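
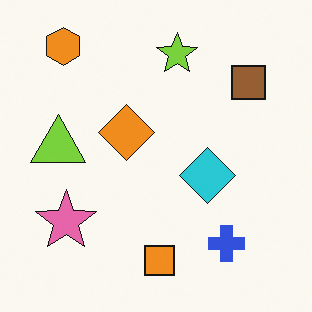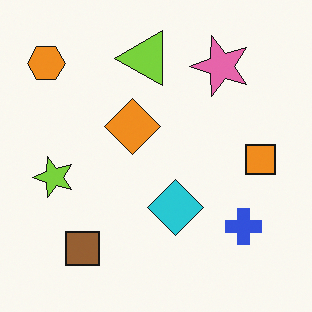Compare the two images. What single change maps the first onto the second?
The second image is the first transposed (reflected across the top-left ↔ bottom-right diagonal).

Shapes have swapped their row and column positions — what was in the top-right is now in the bottom-left — a diagonal reflection.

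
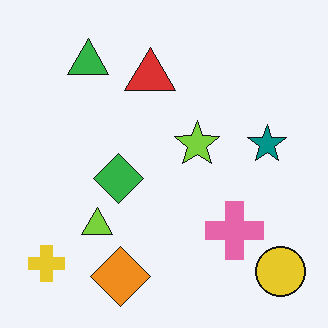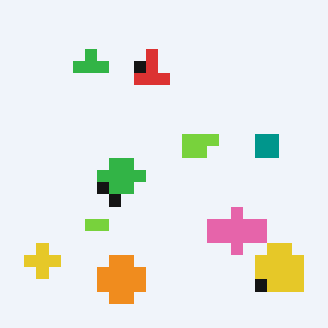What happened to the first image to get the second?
It was coarsely pixelated.

Shapes are reduced to large square blocks; fine edges and outlines are lost — a downscale-then-upscale (mosaic) effect.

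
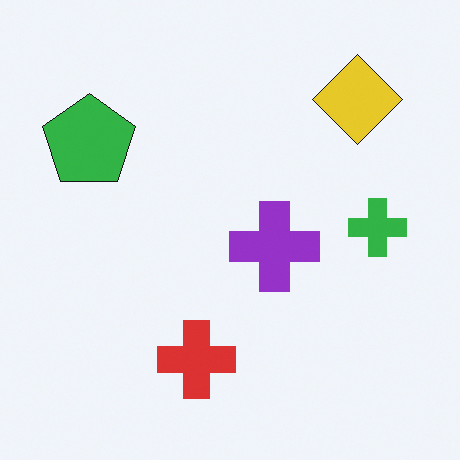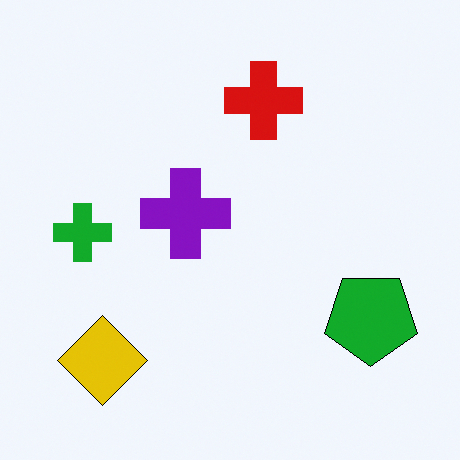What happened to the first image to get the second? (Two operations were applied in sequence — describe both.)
The second image is the first rotated 180°, then given slightly increased contrast.

The yellow diamond sits in the top-right of the first image and the bottom-left of the second — consistent with a whole-image 180° rotation. Tones are pushed away from mid-grey across the whole image — a global contrast change.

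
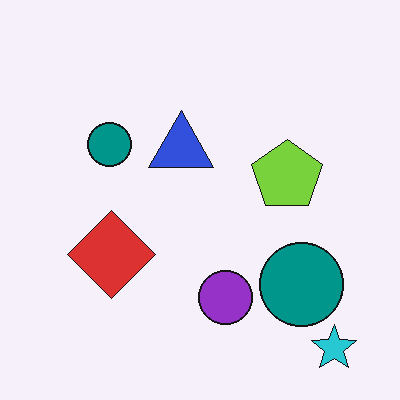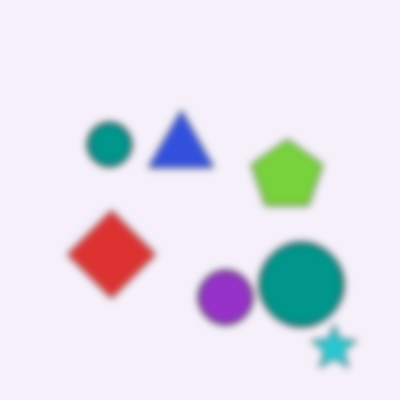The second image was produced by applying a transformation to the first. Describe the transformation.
The image was noticeably gaussian-blurred.

Shape edges and outlines are uniformly softened across the whole image.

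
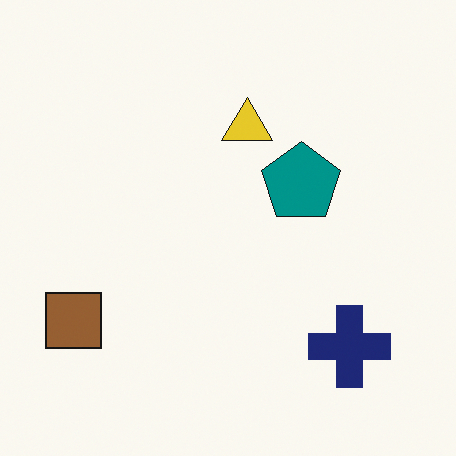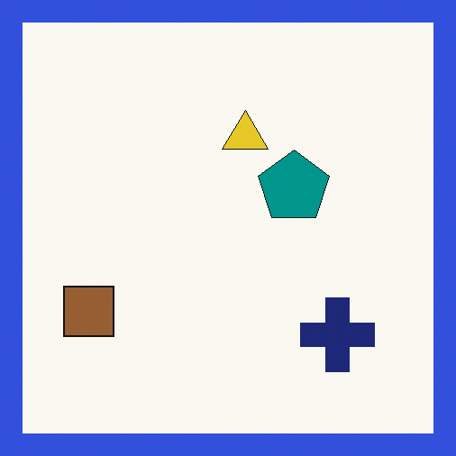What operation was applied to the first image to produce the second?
It was framed with a blue border.

A solid blue frame runs around the edge of the second image, with the content slightly shrunk inside it.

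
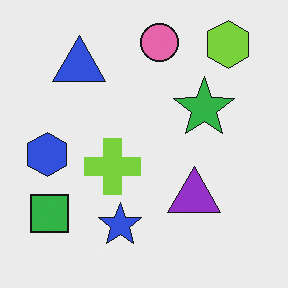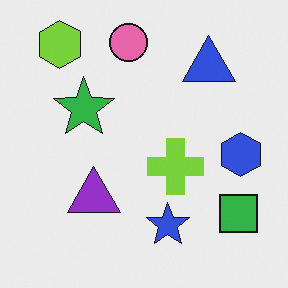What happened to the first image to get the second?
The second image is the first flipped horizontally (left ↔ right).

The blue hexagon is in the left of the first image and the right of the second — shapes on opposite sides of the vertical midline have swapped in a mirror flip.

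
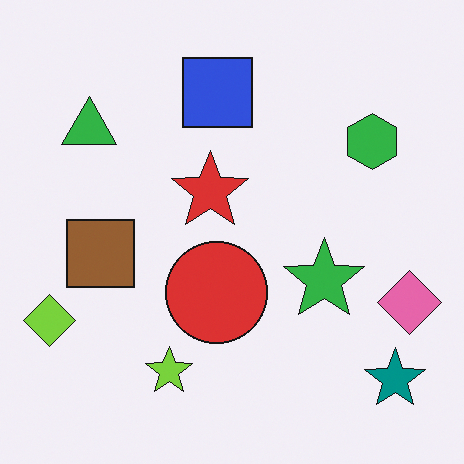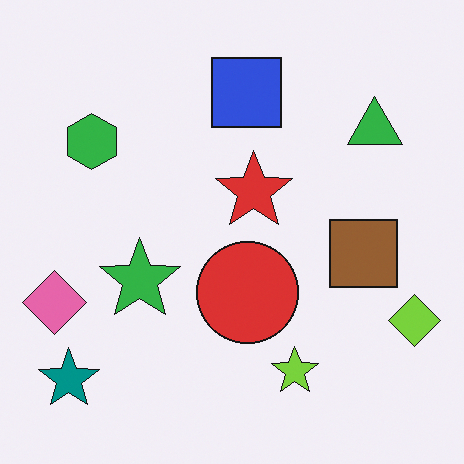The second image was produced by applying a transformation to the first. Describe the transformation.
The second image is the first flipped horizontally (left ↔ right).

The lime diamond is in the bottom-left of the first image and the bottom-right of the second — shapes on opposite sides of the vertical midline have swapped in a mirror flip.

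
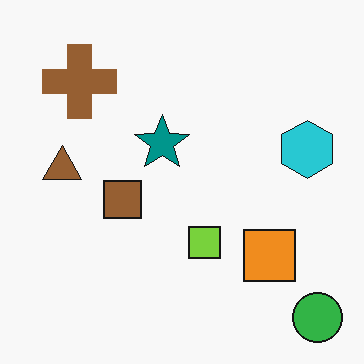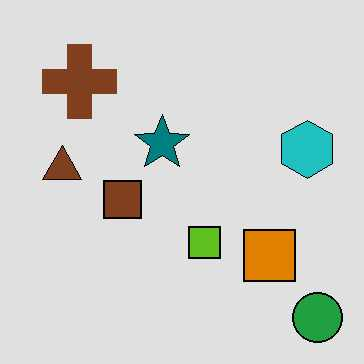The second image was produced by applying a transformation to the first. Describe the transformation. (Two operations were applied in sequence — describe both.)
Posterized to a reduced palette, then JPEG-compressed with visible artifacts.

Each flat color has snapped to a coarser quantized level — most visibly, the near-white background has dropped to a flat grey. Blocky 8×8 compression artifacts appear around shape edges and the flat background shows ringing — characteristic JPEG degradation.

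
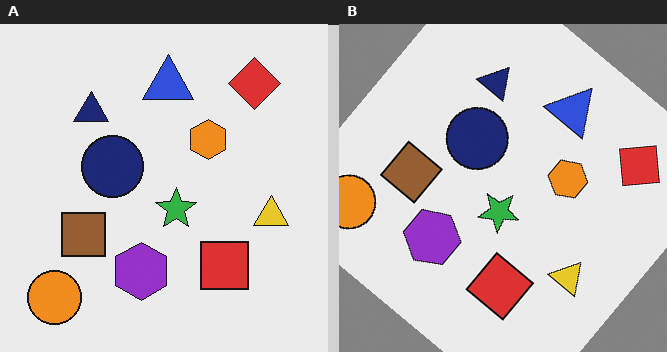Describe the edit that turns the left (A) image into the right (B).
The transformation is: rotated clockwise by a large amount — several tens of degrees.

Every shape is tilted by the same angle and the image corners show triangular fill wedges — a whole-image rotation by a non-right angle.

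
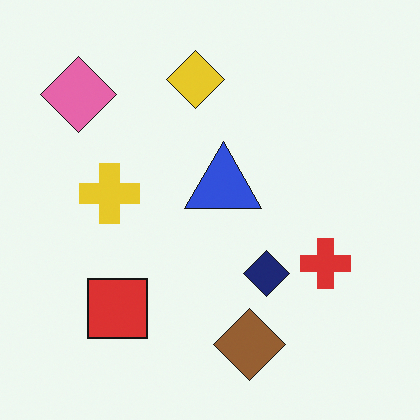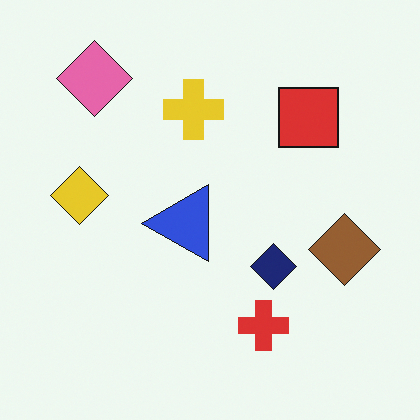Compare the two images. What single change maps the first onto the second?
The transformation is: transposed (reflected across the top-left ↔ bottom-right diagonal).

Shapes have swapped their row and column positions — what was in the top-right is now in the bottom-left — a diagonal reflection.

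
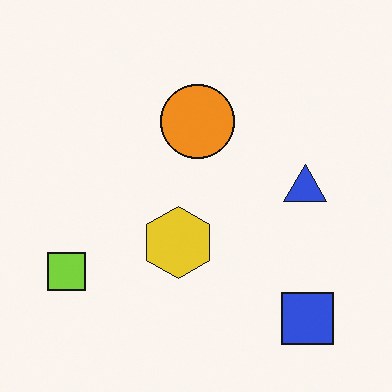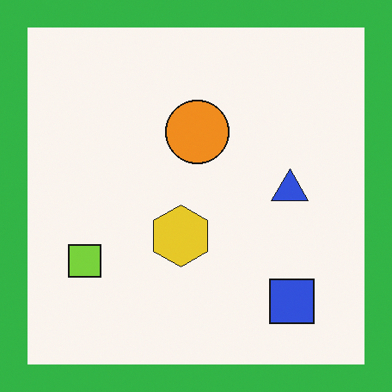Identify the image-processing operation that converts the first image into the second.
The image was framed with a green border.

A solid green frame runs around the edge of the second image, with the content slightly shrunk inside it.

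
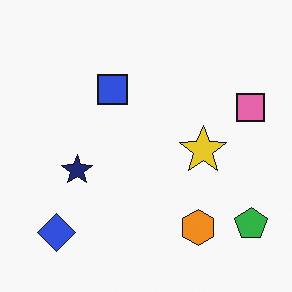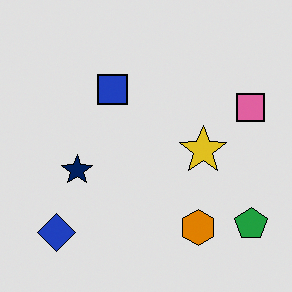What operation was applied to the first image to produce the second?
Moderately posterized.

Each flat color has snapped to a coarser quantized level — most visibly, the near-white background has dropped to a flat grey.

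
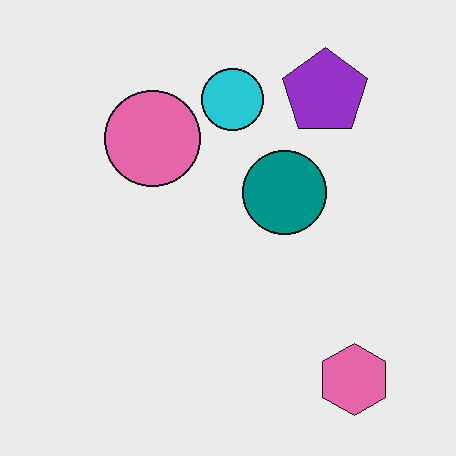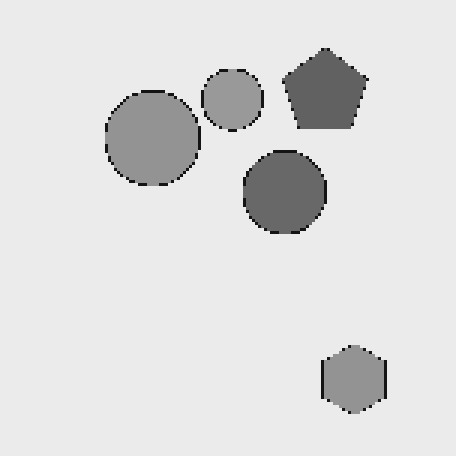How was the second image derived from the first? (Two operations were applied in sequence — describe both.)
Lightly pixelated (a mild mosaic effect), then converted to grayscale.

Shapes are reduced to large square blocks; fine edges and outlines are lost — a downscale-then-upscale (mosaic) effect. All color is removed — every shape is now a shade of grey.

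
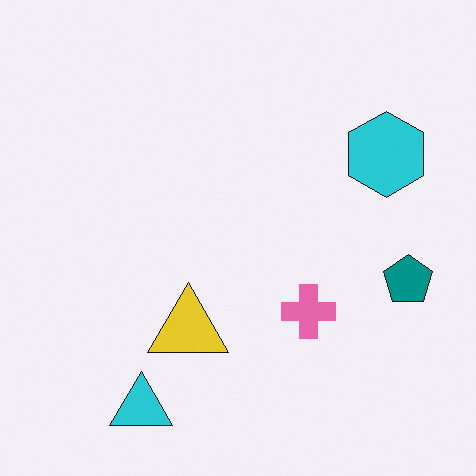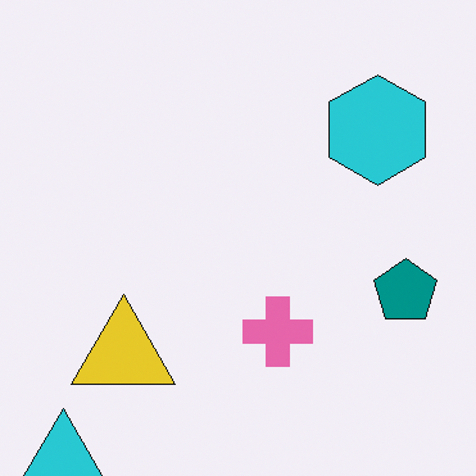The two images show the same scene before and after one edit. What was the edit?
This is the original image cropped slightly and scaled back up.

The visible shapes are larger and the field of view is narrower; shapes near the original edges may be partly or wholly outside the frame — a crop-and-rescale.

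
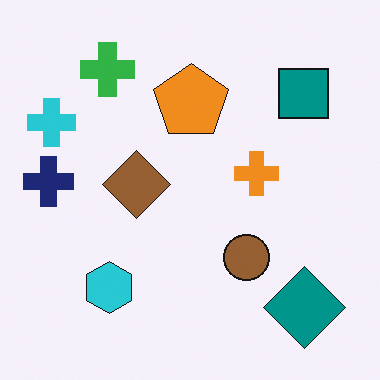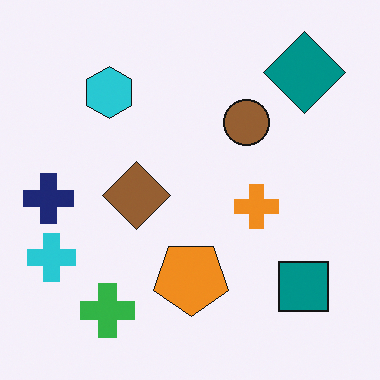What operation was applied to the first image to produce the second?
The transformation is: flipped vertically (top ↔ bottom).

The green cross is in the top-left of the first image and the bottom-left of the second — shapes on opposite sides of the horizontal midline have swapped in a mirror flip.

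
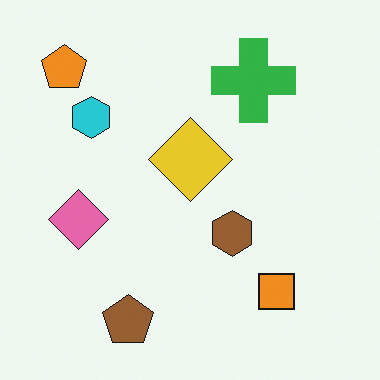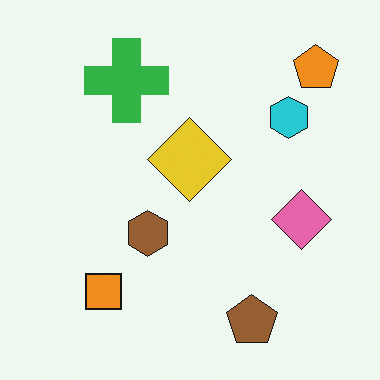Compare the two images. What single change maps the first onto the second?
This is the original image flipped horizontally (left ↔ right).

The orange pentagon is in the top-left of the first image and the top-right of the second — shapes on opposite sides of the vertical midline have swapped in a mirror flip.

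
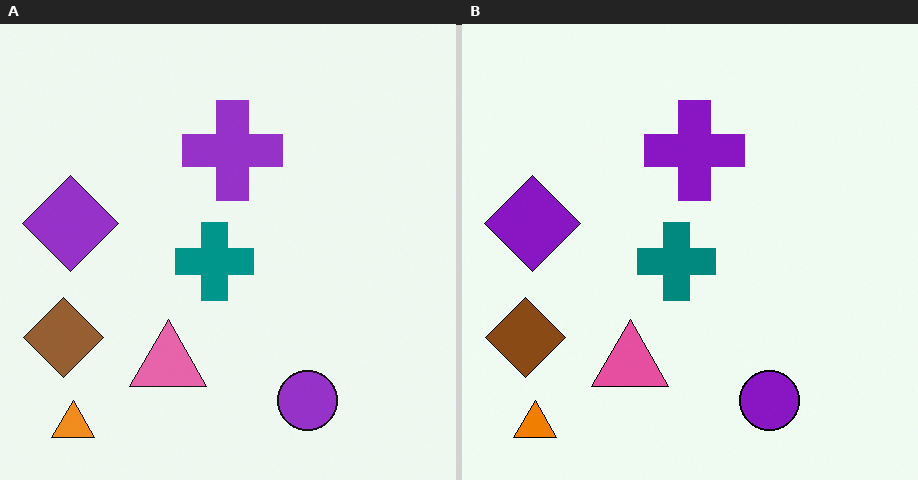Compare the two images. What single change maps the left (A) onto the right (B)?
The transformation is: given slightly increased contrast.

Tones are pushed away from mid-grey across the whole image — a global contrast change.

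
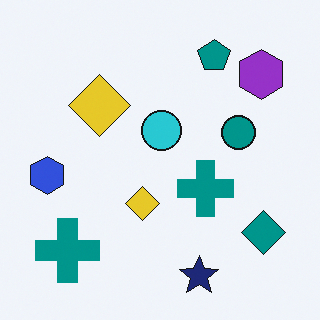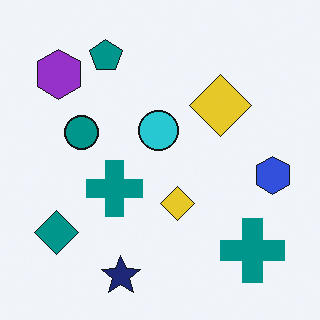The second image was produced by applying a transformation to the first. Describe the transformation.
It was flipped horizontally (left ↔ right).

The blue hexagon is in the left of the first image and the right of the second — shapes on opposite sides of the vertical midline have swapped in a mirror flip.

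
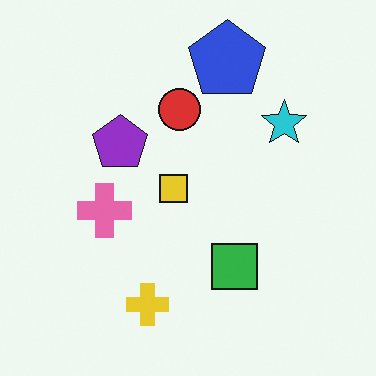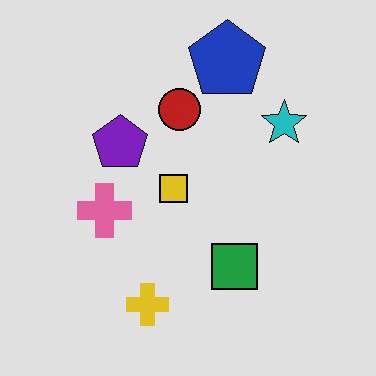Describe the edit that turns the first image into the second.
The second image is the first moderately posterized.

Each flat color has snapped to a coarser quantized level — most visibly, the near-white background has dropped to a flat grey.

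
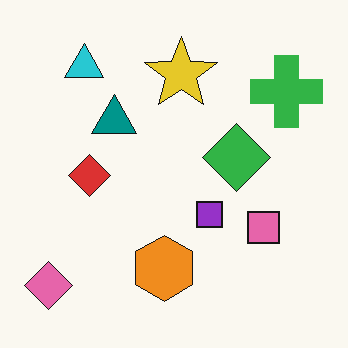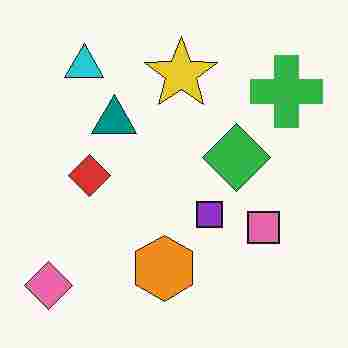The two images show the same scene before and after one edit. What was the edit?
The transformation is: degraded with heavy JPEG compression.

Blocky 8×8 compression artifacts appear around shape edges and the flat background shows ringing — characteristic JPEG degradation.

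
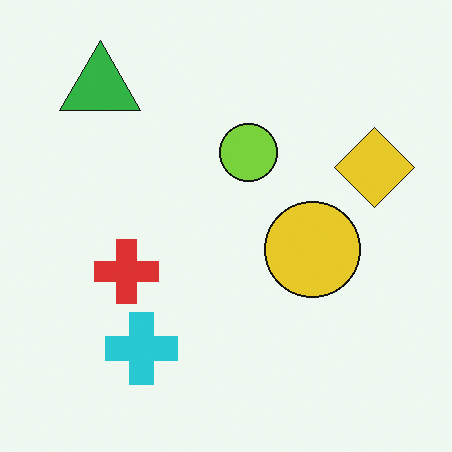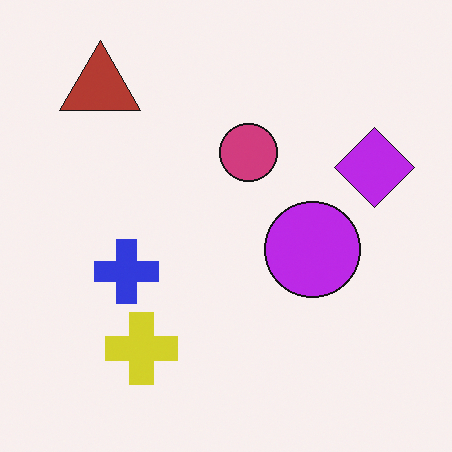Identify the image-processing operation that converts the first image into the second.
It was hue-shifted through roughly half the color wheel.

Every shape's color has rotated by the same amount around the hue wheel — a uniform hue shift.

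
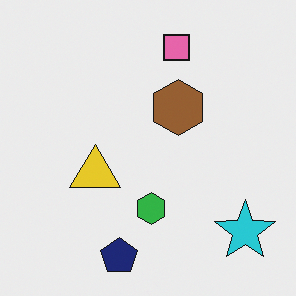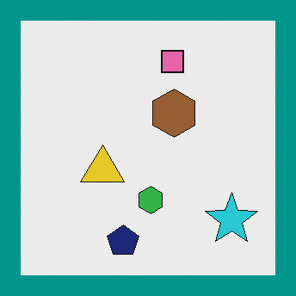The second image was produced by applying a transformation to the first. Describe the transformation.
The second image is the first framed with a teal border.

A solid teal frame runs around the edge of the second image, with the content slightly shrunk inside it.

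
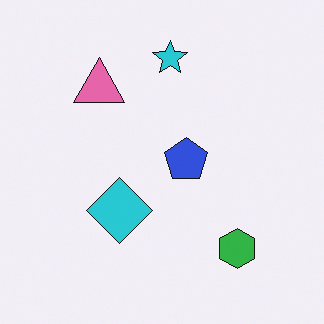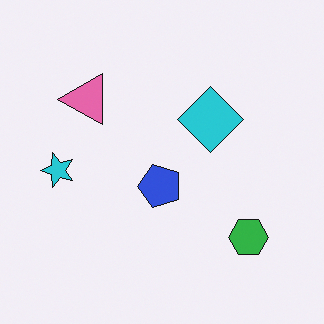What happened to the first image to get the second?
The second image is the first transposed (reflected across the top-left ↔ bottom-right diagonal).

Shapes have swapped their row and column positions — what was in the top-right is now in the bottom-left — a diagonal reflection.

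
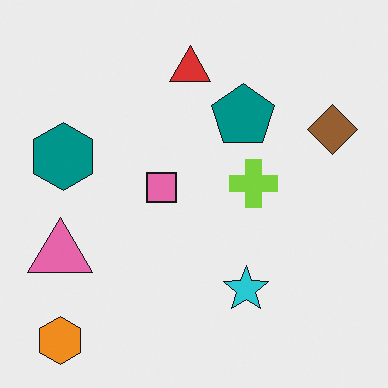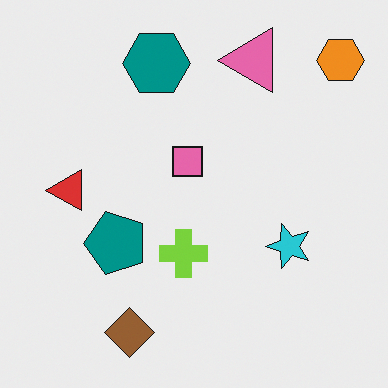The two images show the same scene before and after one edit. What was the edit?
The second image is the first transposed (reflected across the top-left ↔ bottom-right diagonal).

Shapes have swapped their row and column positions — what was in the top-right is now in the bottom-left — a diagonal reflection.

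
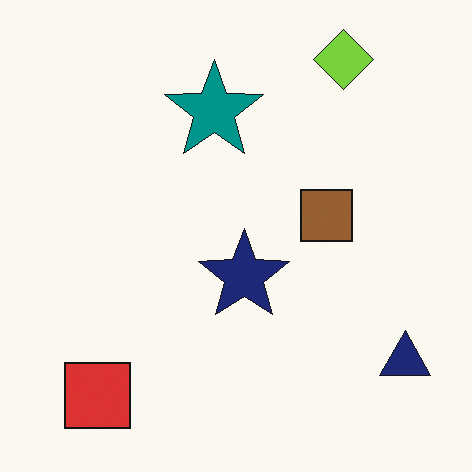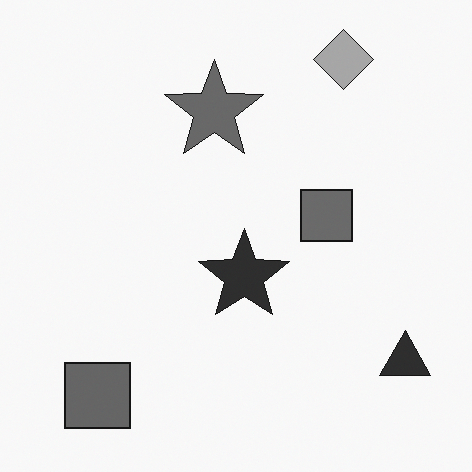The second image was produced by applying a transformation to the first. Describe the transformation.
The image was converted to grayscale.

All color is removed — every shape is now a shade of grey.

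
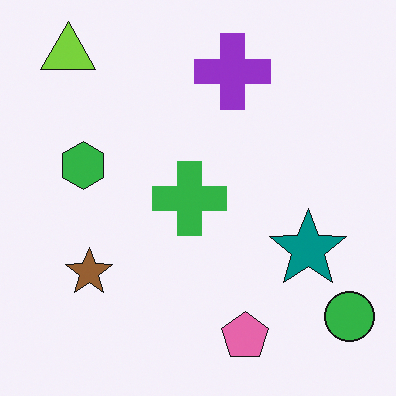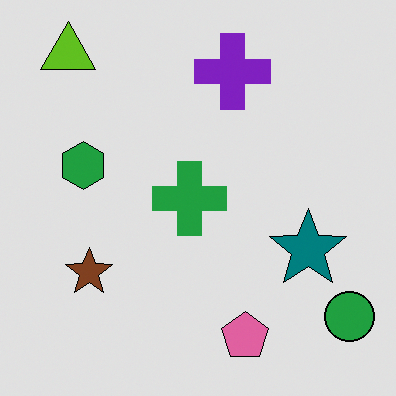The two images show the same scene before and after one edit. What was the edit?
The second image is the first moderately posterized.

Each flat color has snapped to a coarser quantized level — most visibly, the near-white background has dropped to a flat grey.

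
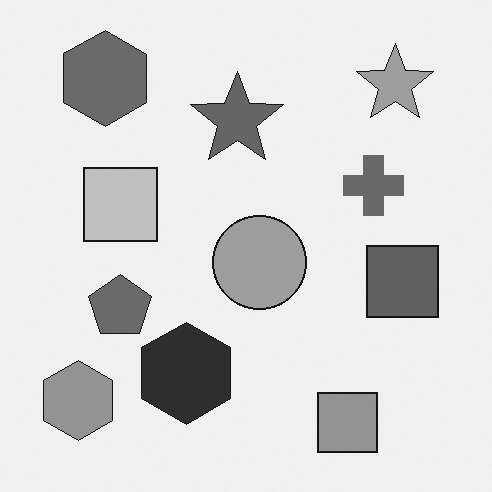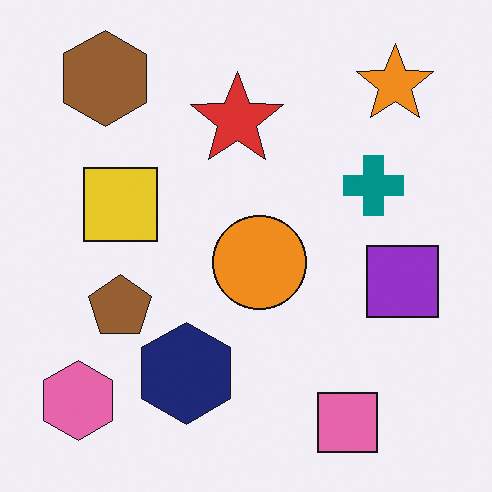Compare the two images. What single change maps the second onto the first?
This is the original image converted to grayscale.

All color is removed — every shape is now a shade of grey.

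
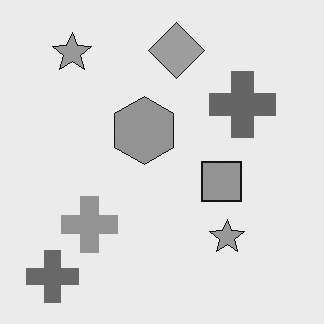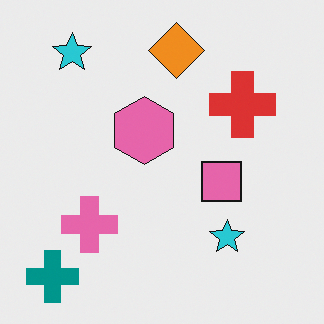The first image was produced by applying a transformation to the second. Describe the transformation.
It was converted to grayscale.

All color is removed — every shape is now a shade of grey.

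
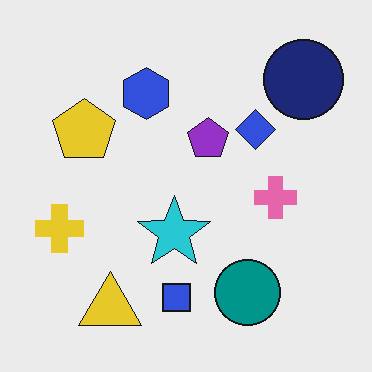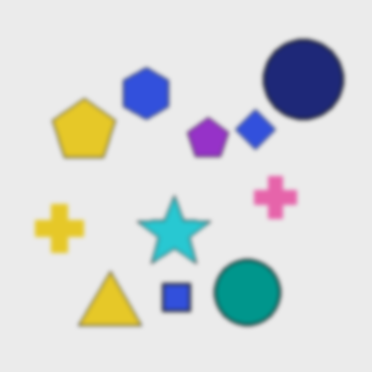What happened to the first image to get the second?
This is the original image given a subtle gaussian blur.

Shape edges and outlines are uniformly softened across the whole image.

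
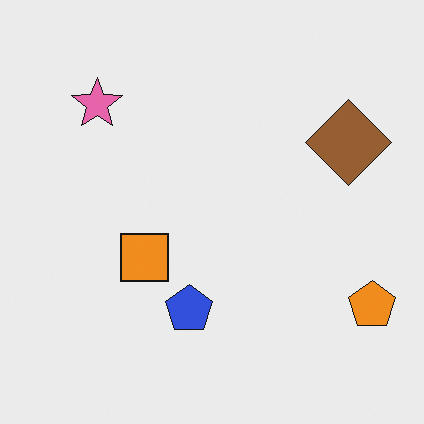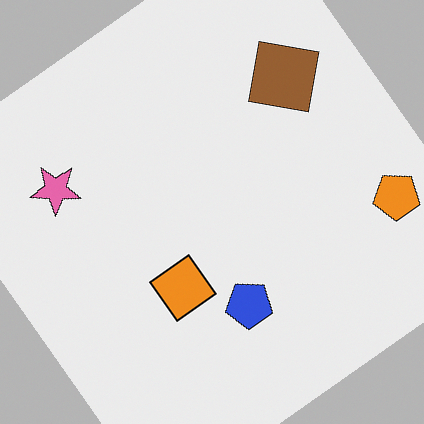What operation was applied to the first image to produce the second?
The second image is the first rotated counter-clockwise by a large amount — several tens of degrees.

Every shape is tilted by the same angle and the image corners show triangular fill wedges — a whole-image rotation by a non-right angle.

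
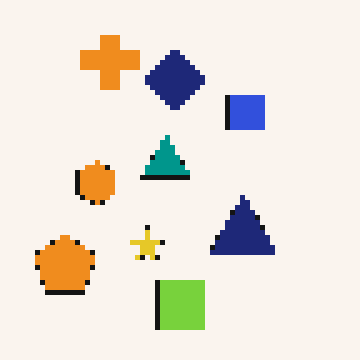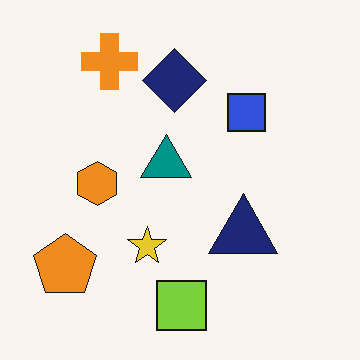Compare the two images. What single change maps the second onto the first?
Mildly pixelated.

Shapes are reduced to large square blocks; fine edges and outlines are lost — a downscale-then-upscale (mosaic) effect.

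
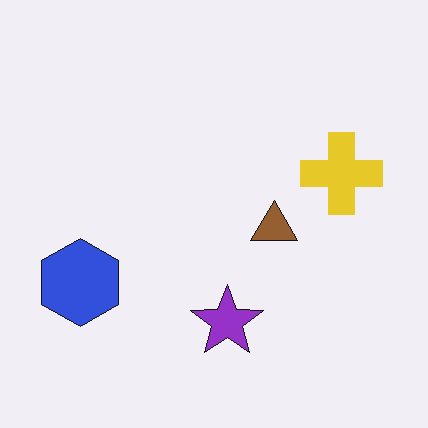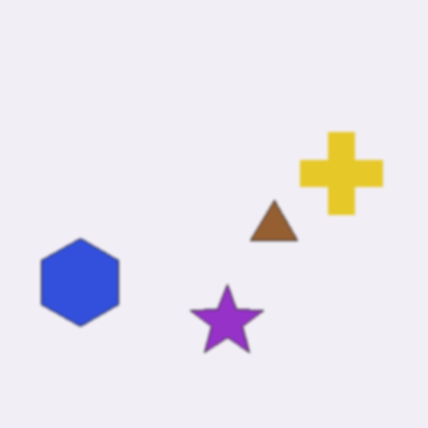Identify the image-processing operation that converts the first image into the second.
The second image is the first given a subtle gaussian blur.

Shape edges and outlines are uniformly softened across the whole image.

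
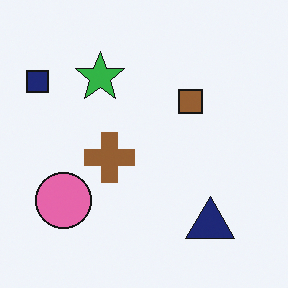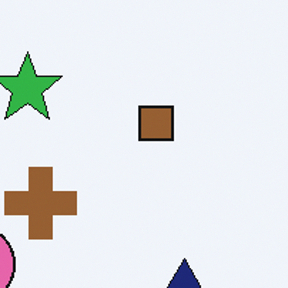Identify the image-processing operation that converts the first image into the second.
This is the original image cropped slightly and scaled back up.

The visible shapes are larger and the field of view is narrower; shapes near the original edges may be partly or wholly outside the frame — a crop-and-rescale.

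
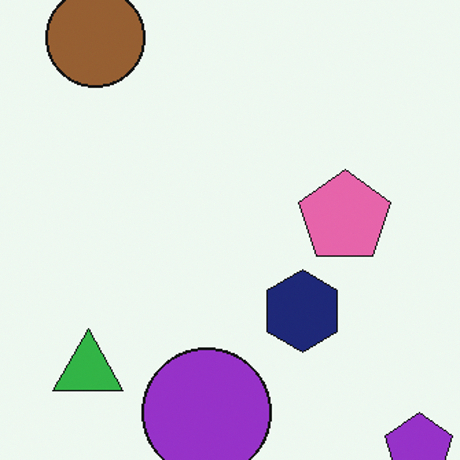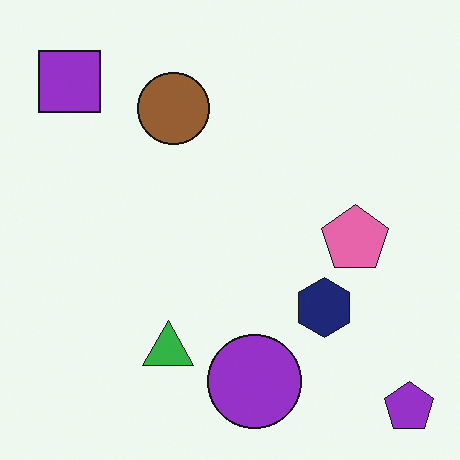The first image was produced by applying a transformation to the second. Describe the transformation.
The transformation is: cropped slightly and scaled back up.

The visible shapes are larger and the field of view is narrower; shapes near the original edges may be partly or wholly outside the frame — a crop-and-rescale.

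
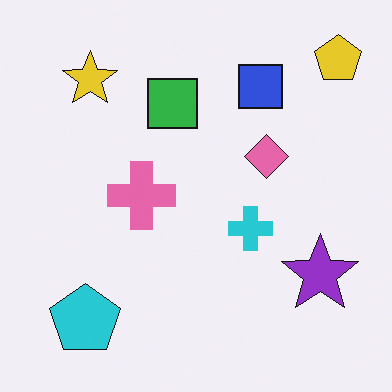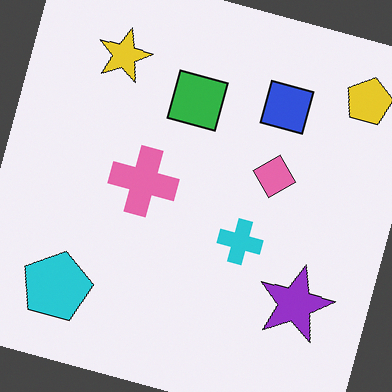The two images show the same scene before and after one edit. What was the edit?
The image was rotated clockwise by a clearly visible amount.

Every shape is tilted by the same angle and the image corners show triangular fill wedges — a whole-image rotation by a non-right angle.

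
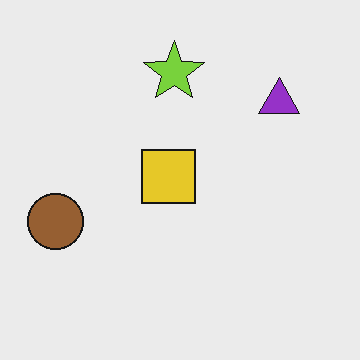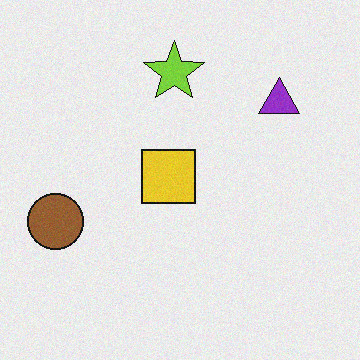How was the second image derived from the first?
The image was degraded with light additive noise.

Random speckle covers the whole image, including the flat background.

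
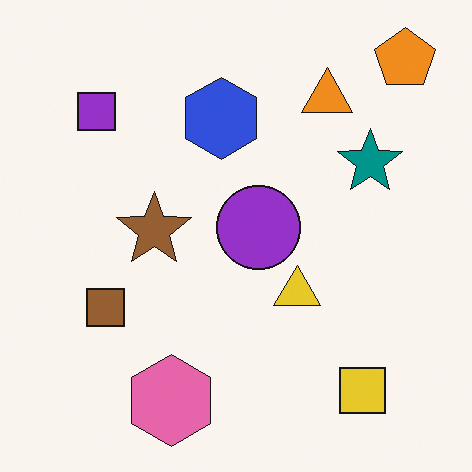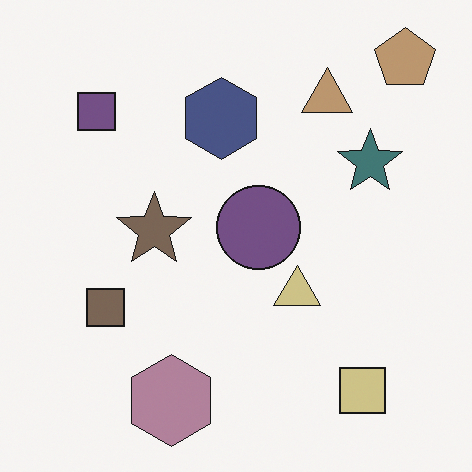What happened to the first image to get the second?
It was heavily desaturated.

All colors are more muted and greyish — a global saturation change.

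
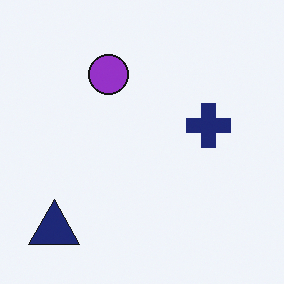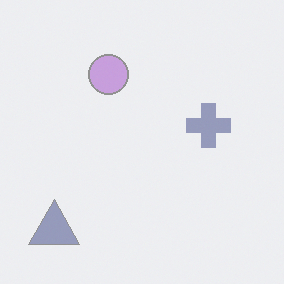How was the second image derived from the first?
This is the original image washed out (contrast reduced).

Tones are pushed toward mid-grey across the whole image — a global contrast change.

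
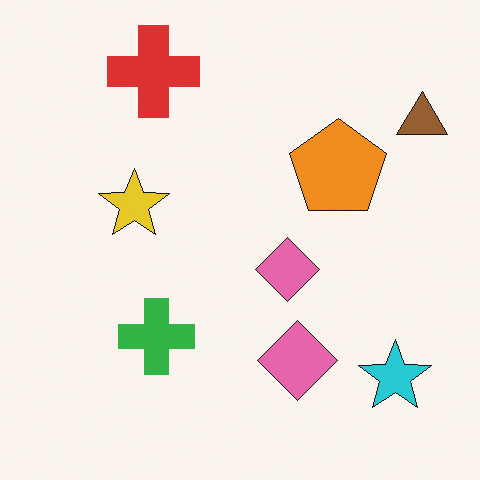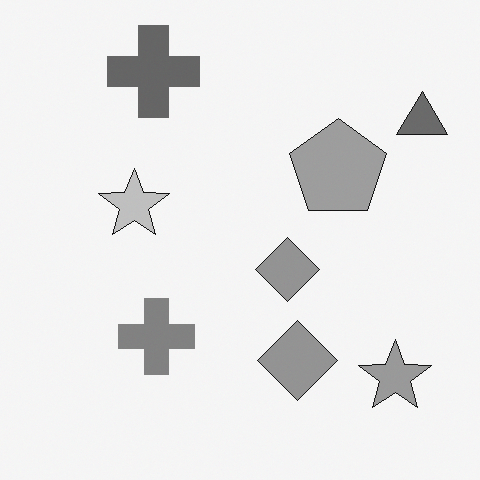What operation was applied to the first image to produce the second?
Converted to grayscale.

All color is removed — every shape is now a shade of grey.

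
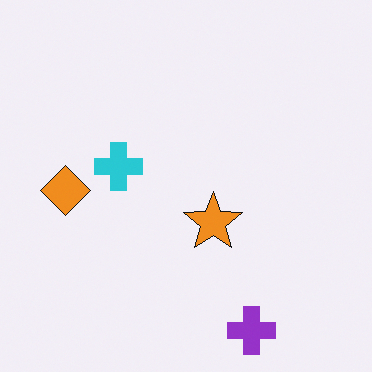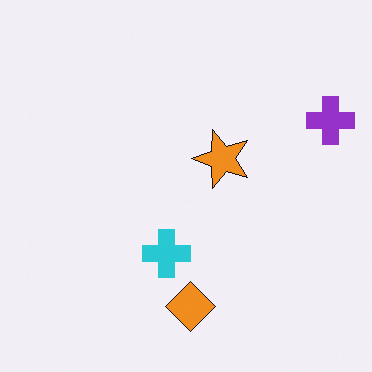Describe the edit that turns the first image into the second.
The transformation is: rotated 90° counter-clockwise.

The purple cross sits in the bottom-right of the first image and the top-right of the second — consistent with a whole-image 90° counter-clockwise rotation.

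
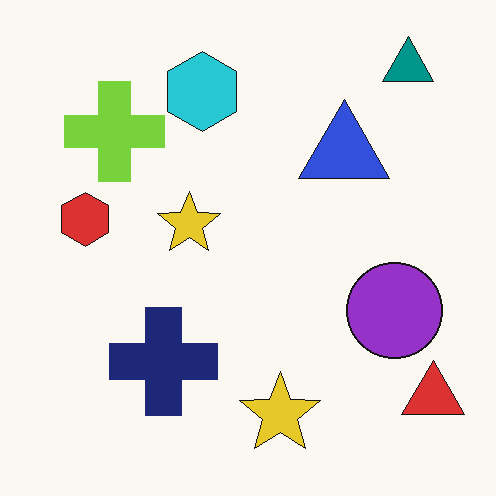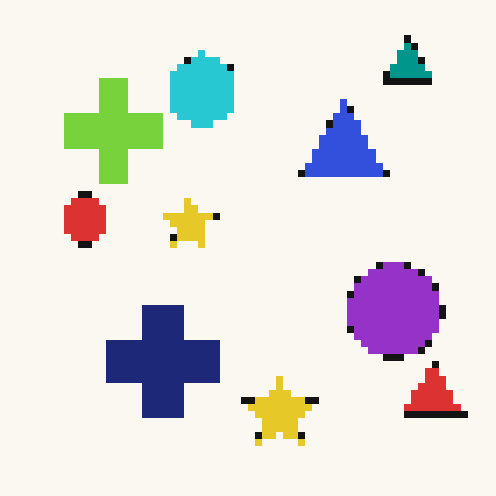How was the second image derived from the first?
This is the original image pixelated into visible square blocks.

Shapes are reduced to large square blocks; fine edges and outlines are lost — a downscale-then-upscale (mosaic) effect.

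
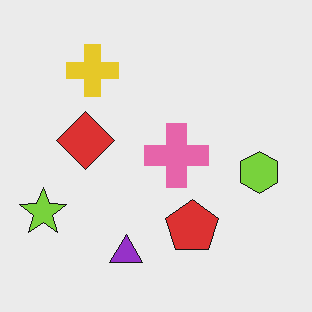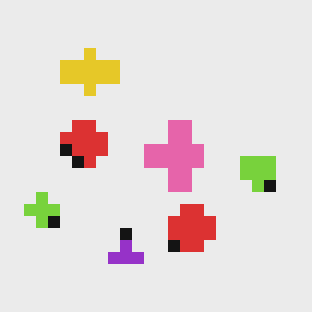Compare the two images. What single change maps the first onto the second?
The transformation is: coarsely pixelated.

Shapes are reduced to large square blocks; fine edges and outlines are lost — a downscale-then-upscale (mosaic) effect.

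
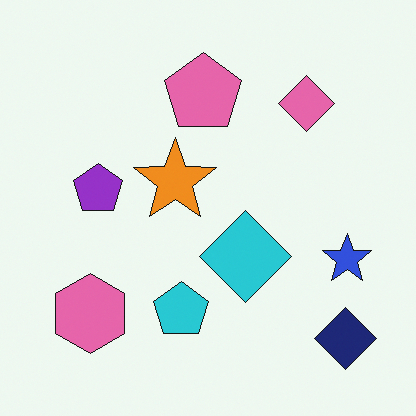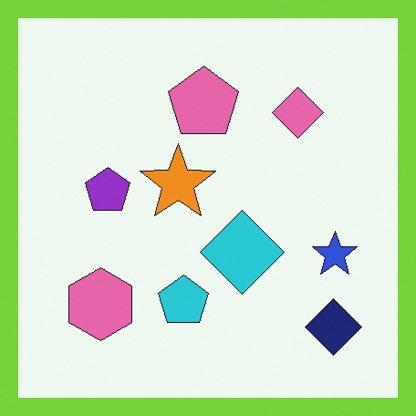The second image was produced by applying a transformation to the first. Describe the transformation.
The transformation is: framed with a lime border.

A solid lime frame runs around the edge of the second image, with the content slightly shrunk inside it.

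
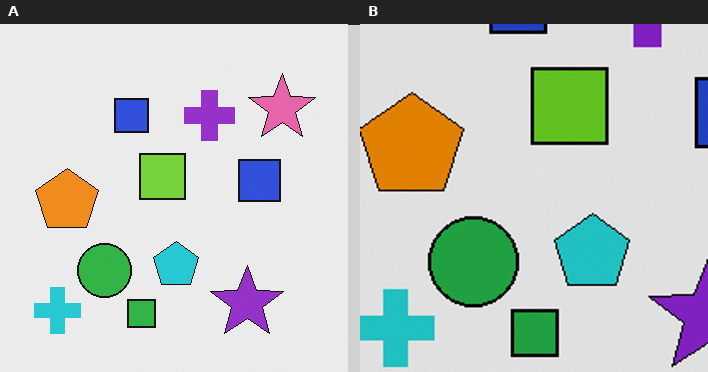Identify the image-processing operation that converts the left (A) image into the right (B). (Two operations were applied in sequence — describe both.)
The transformation is: posterized to a reduced palette, then cropped tightly and scaled back up.

Each flat color has snapped to a coarser quantized level — most visibly, the near-white background has dropped to a flat grey. The visible shapes are larger and the field of view is narrower; shapes near the original edges may be partly or wholly outside the frame — a crop-and-rescale.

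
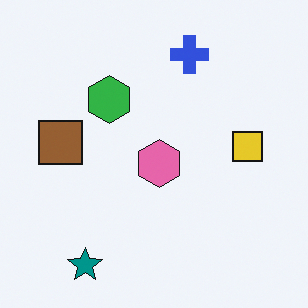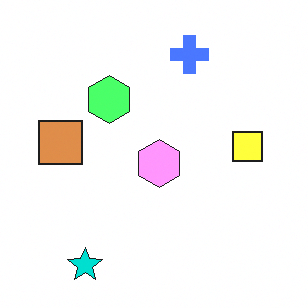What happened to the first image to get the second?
The transformation is: substantially brightened.

Every pixel — background and shapes alike — is uniformly brightened.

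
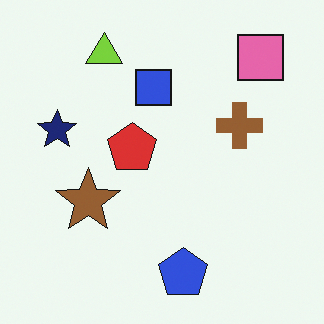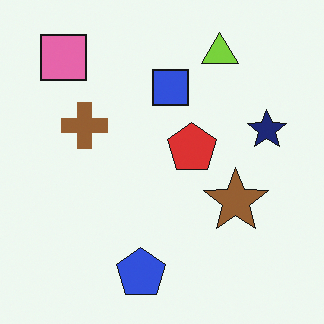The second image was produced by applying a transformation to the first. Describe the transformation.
The transformation is: flipped horizontally (left ↔ right).

The navy star is in the left of the first image and the right of the second — shapes on opposite sides of the vertical midline have swapped in a mirror flip.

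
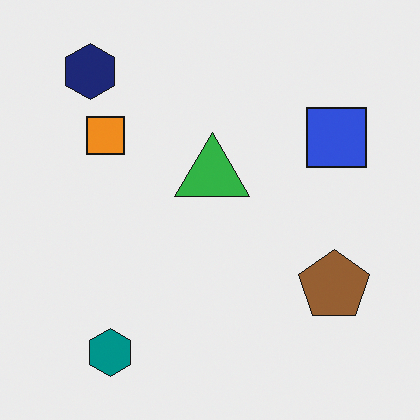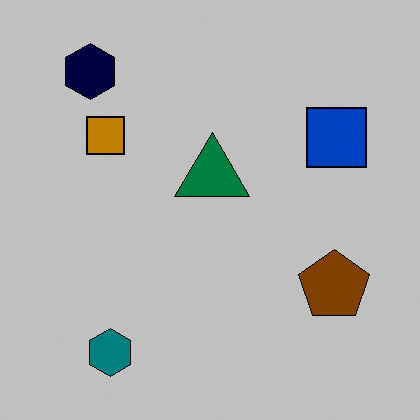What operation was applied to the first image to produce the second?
Heavily posterized to just a handful of flat colors.

Each flat color has snapped to a coarser quantized level — most visibly, the near-white background has dropped to a flat grey.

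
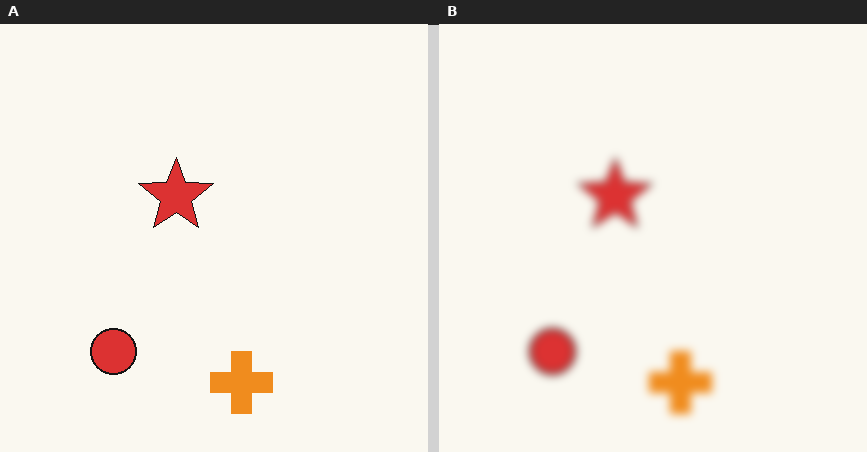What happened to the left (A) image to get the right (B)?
The image was moderately blurred.

Shape edges and outlines are uniformly softened across the whole image.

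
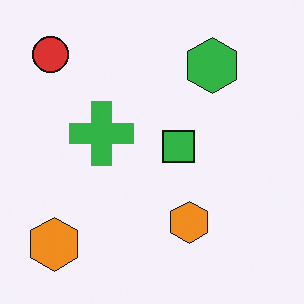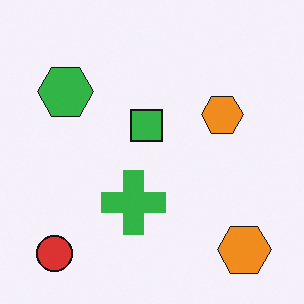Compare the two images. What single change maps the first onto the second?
The second image is the first rotated 90° counter-clockwise.

The red circle sits in the top-left of the first image and the bottom-left of the second — consistent with a whole-image 90° counter-clockwise rotation.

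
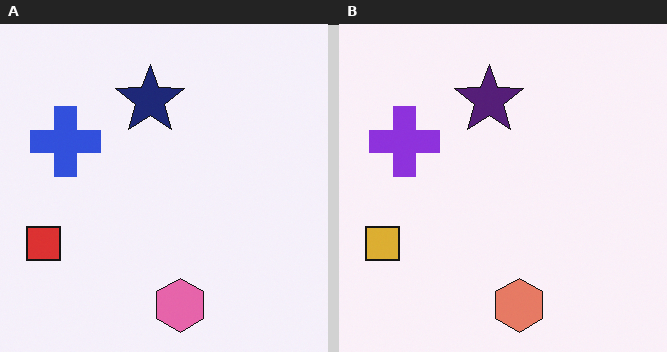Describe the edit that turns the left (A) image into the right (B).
This is the original image hue-shifted by a small amount.

Every shape's color has rotated by the same amount around the hue wheel — a uniform hue shift.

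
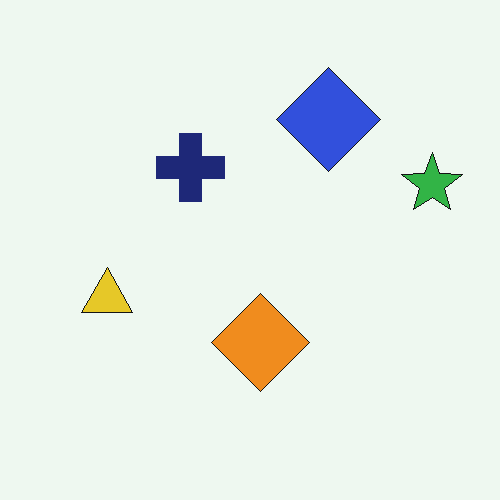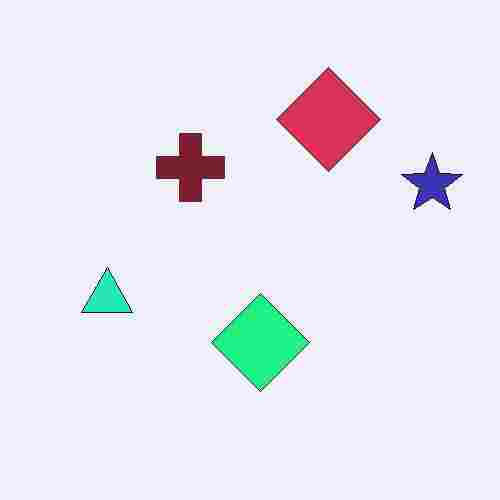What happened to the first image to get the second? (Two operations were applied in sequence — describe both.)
It was hue-shifted noticeably, then heavily JPEG-compressed with obvious blocking artifacts.

Every shape's color has rotated by the same amount around the hue wheel — a uniform hue shift. Blocky 8×8 compression artifacts appear around shape edges and the flat background shows ringing — characteristic JPEG degradation.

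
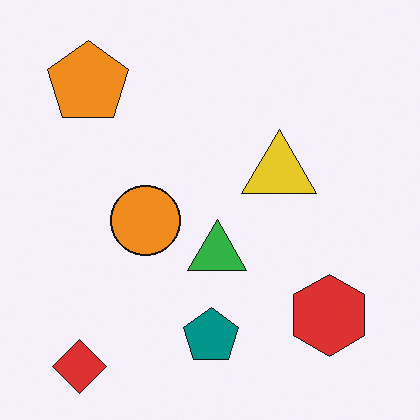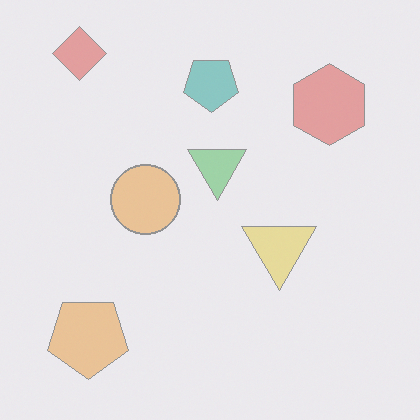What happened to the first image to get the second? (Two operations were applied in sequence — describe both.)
The image was given much lower contrast, then flipped vertically (top ↔ bottom).

Tones are pushed toward mid-grey across the whole image — a global contrast change. The red diamond is in the bottom-left of the first image and the top-left of the second — shapes on opposite sides of the horizontal midline have swapped in a mirror flip.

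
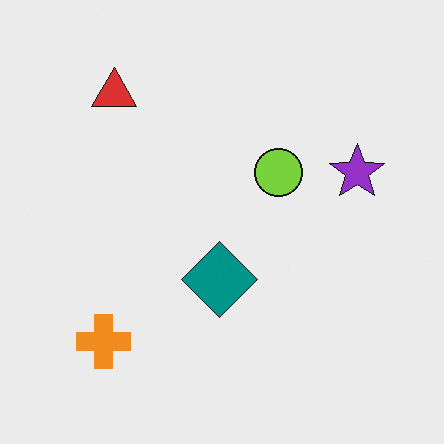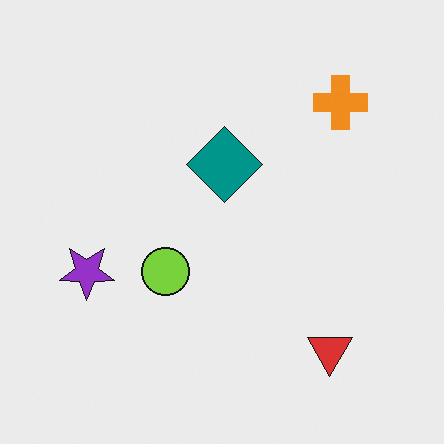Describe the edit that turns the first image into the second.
The image was rotated 180°.

The orange cross sits in the bottom-left of the first image and the top-right of the second — consistent with a whole-image 180° rotation.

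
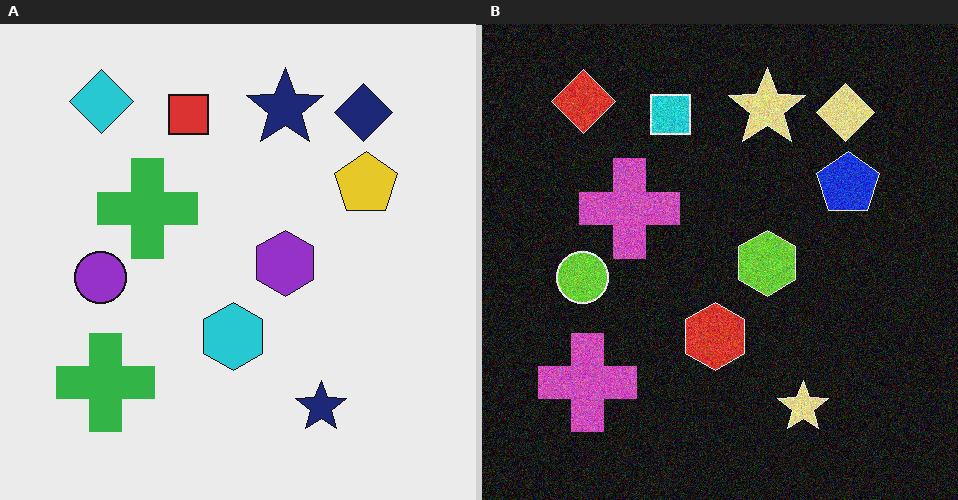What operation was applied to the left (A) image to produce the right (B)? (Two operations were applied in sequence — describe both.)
The right (B) image is the left (A) degraded with visible gaussian noise, then color-inverted (negative).

Random speckle covers the whole image, including the flat background. The light background has become dark and every shape's color is its complement — a photographic negative.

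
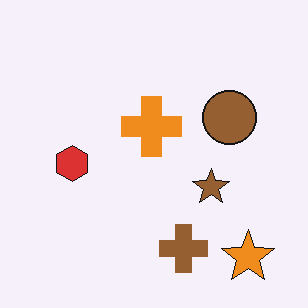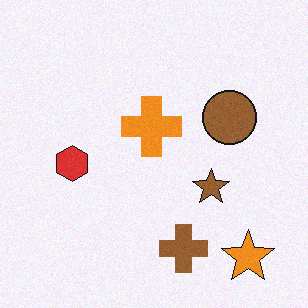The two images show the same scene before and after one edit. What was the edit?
The second image is the first degraded with subtle gaussian noise.

Random speckle covers the whole image, including the flat background.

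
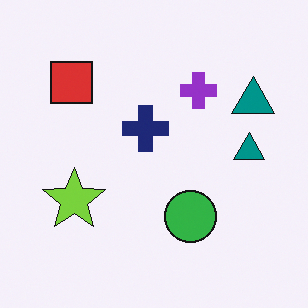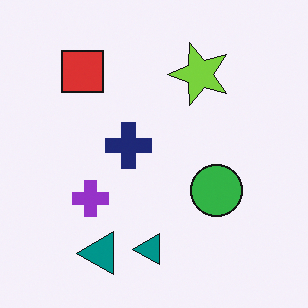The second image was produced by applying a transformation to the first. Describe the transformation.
Transposed (reflected across the top-left ↔ bottom-right diagonal).

Shapes have swapped their row and column positions — what was in the top-right is now in the bottom-left — a diagonal reflection.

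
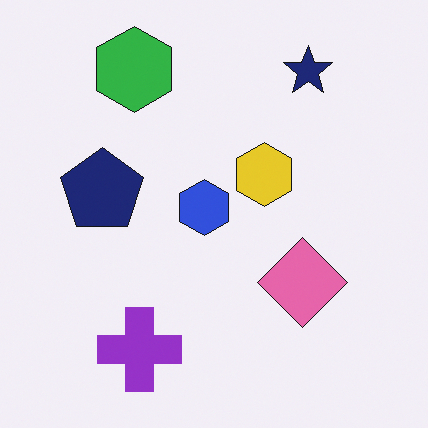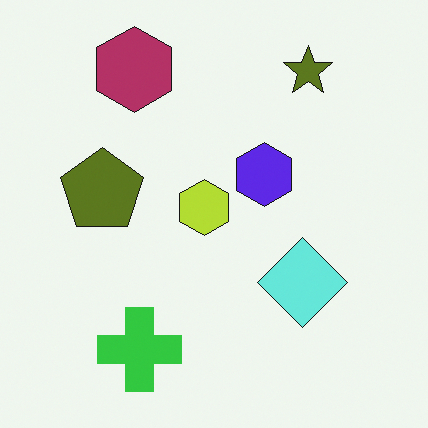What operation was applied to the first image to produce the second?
This is the original image hue-shifted by a large amount.

Every shape's color has rotated by the same amount around the hue wheel — a uniform hue shift.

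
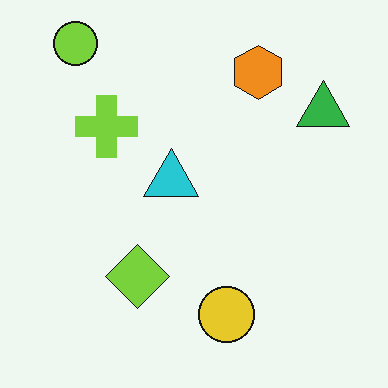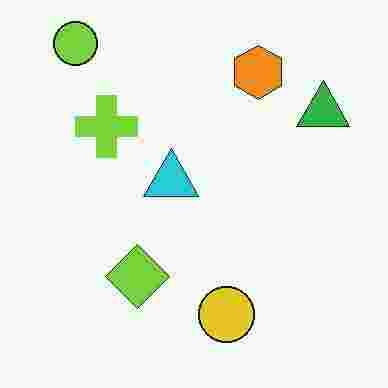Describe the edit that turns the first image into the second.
The transformation is: heavily JPEG-compressed with obvious blocking artifacts.

Blocky 8×8 compression artifacts appear around shape edges and the flat background shows ringing — characteristic JPEG degradation.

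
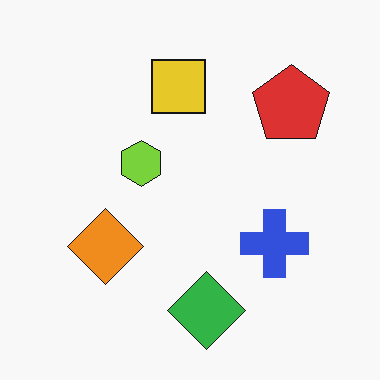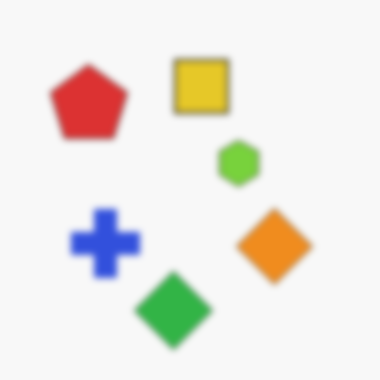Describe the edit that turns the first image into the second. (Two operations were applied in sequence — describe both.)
The transformation is: flipped horizontally (left ↔ right), then noticeably gaussian-blurred.

The red pentagon is in the top-right of the first image and the top-left of the second — shapes on opposite sides of the vertical midline have swapped in a mirror flip. Shape edges and outlines are uniformly softened across the whole image.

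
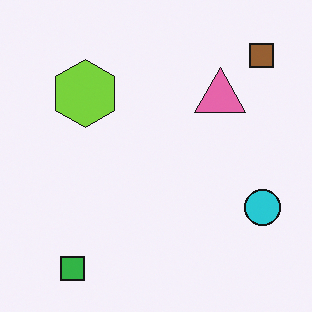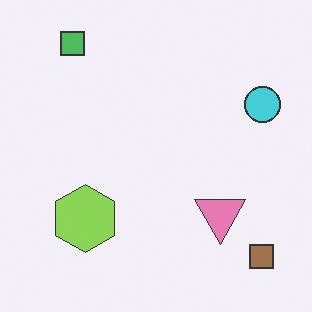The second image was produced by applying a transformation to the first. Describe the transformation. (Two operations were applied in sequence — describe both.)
It was flipped vertically (top ↔ bottom), then given slightly reduced contrast.

The green square is in the bottom-left of the first image and the top-left of the second — shapes on opposite sides of the horizontal midline have swapped in a mirror flip. Tones are pushed toward mid-grey across the whole image — a global contrast change.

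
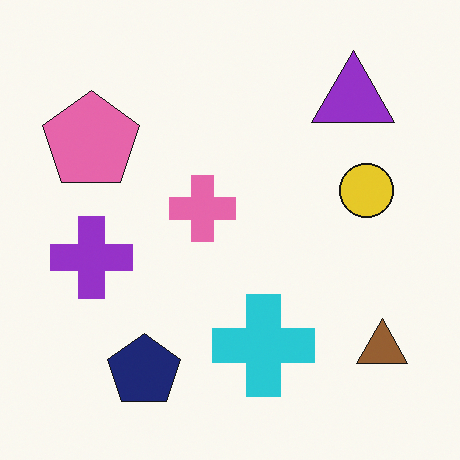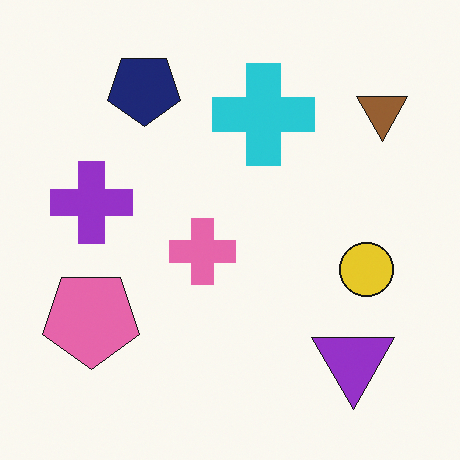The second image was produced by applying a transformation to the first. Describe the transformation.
It was flipped vertically (top ↔ bottom).

The navy pentagon is in the bottom-left of the first image and the top-left of the second — shapes on opposite sides of the horizontal midline have swapped in a mirror flip.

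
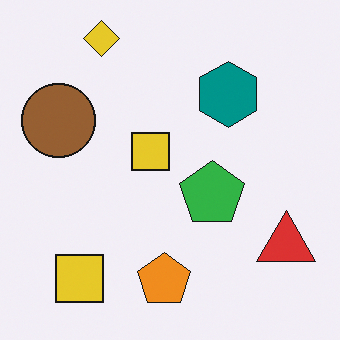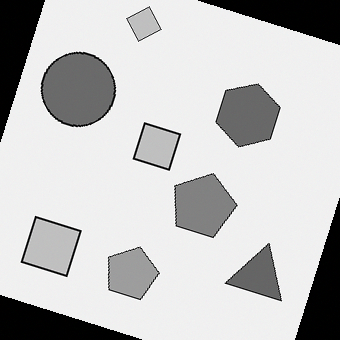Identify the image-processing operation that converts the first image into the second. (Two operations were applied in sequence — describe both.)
The transformation is: converted to grayscale, then rotated clockwise by a moderate amount.

All color is removed — every shape is now a shade of grey. Every shape is tilted by the same angle and the image corners show triangular fill wedges — a whole-image rotation by a non-right angle.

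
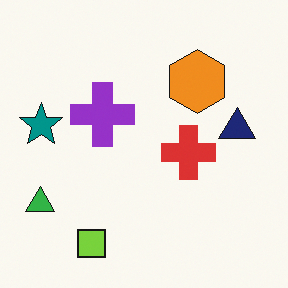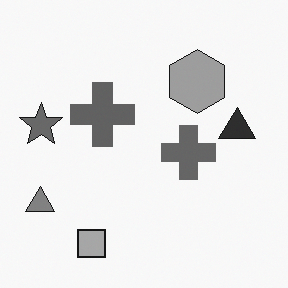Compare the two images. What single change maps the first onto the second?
The image was converted to grayscale.

All color is removed — every shape is now a shade of grey.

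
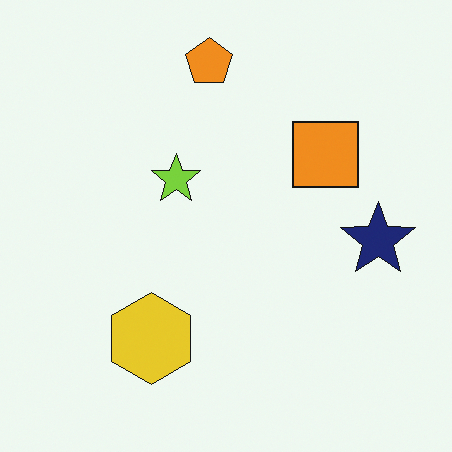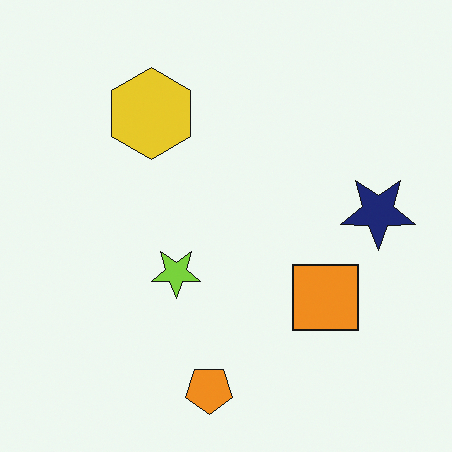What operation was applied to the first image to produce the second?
Flipped vertically (top ↔ bottom).

The orange pentagon is in the top of the first image and the bottom of the second — shapes on opposite sides of the horizontal midline have swapped in a mirror flip.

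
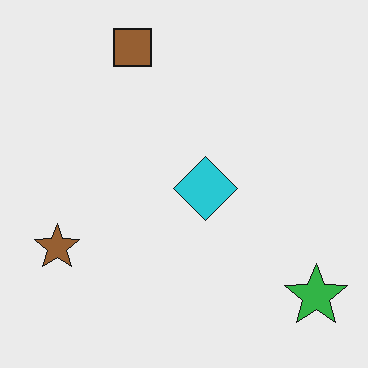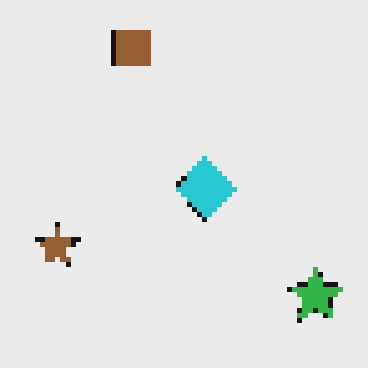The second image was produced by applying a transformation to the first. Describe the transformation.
Lightly pixelated (a mild mosaic effect).

Shapes are reduced to large square blocks; fine edges and outlines are lost — a downscale-then-upscale (mosaic) effect.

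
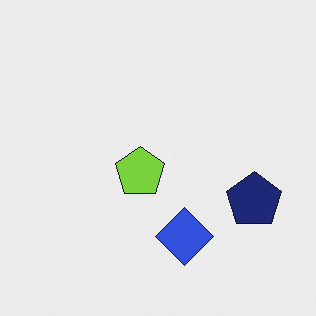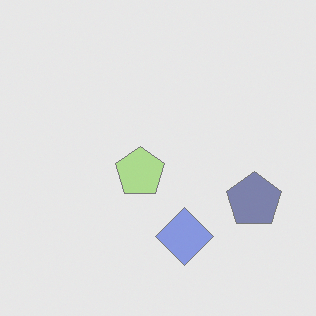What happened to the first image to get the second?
This is the original image given much lower contrast.

Tones are pushed toward mid-grey across the whole image — a global contrast change.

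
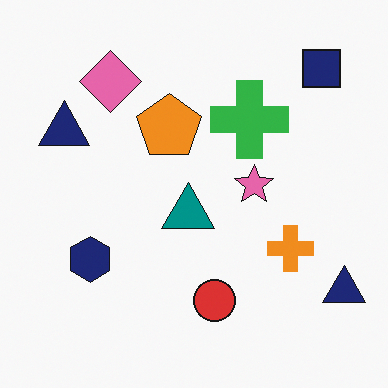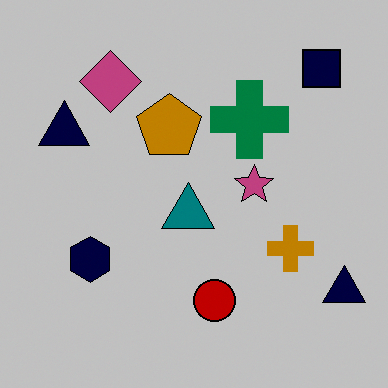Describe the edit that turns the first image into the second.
The image was heavily posterized to just a handful of flat colors.

Each flat color has snapped to a coarser quantized level — most visibly, the near-white background has dropped to a flat grey.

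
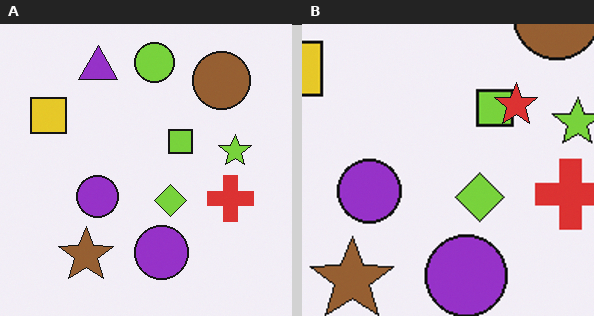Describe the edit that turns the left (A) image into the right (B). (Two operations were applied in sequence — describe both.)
The image was cropped slightly and scaled back up, then overlaid with an additional red star.

The visible shapes are larger and the field of view is narrower; shapes near the original edges may be partly or wholly outside the frame — a crop-and-rescale. A red star appears in the right (B) image that is absent from the left (A).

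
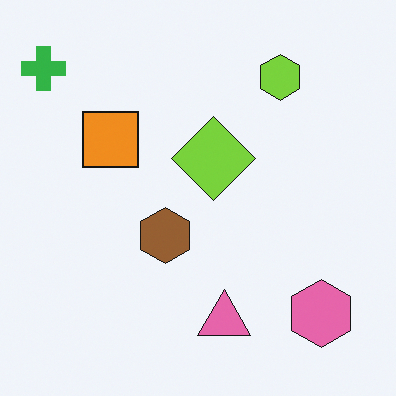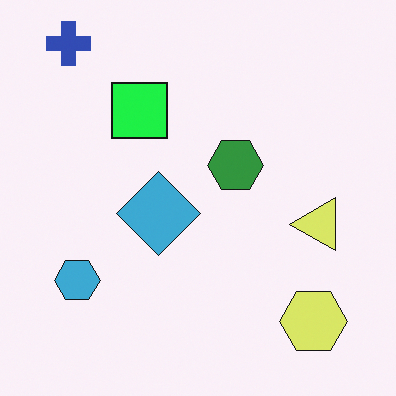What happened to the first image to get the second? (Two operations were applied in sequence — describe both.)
The image was transposed (reflected across the top-left ↔ bottom-right diagonal), then hue-shifted noticeably.

Shapes have swapped their row and column positions — what was in the top-right is now in the bottom-left — a diagonal reflection. Every shape's color has rotated by the same amount around the hue wheel — a uniform hue shift.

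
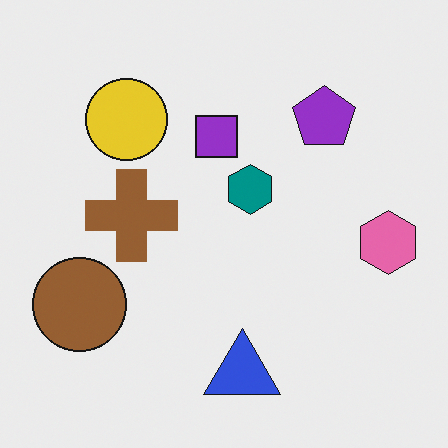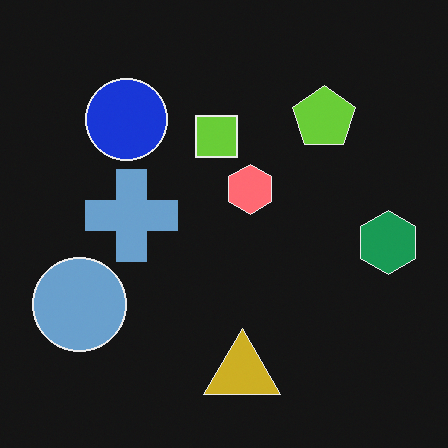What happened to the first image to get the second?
The image was color-inverted (negative).

The light background has become dark and every shape's color is its complement — a photographic negative.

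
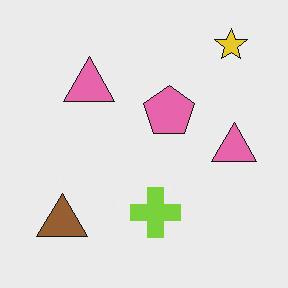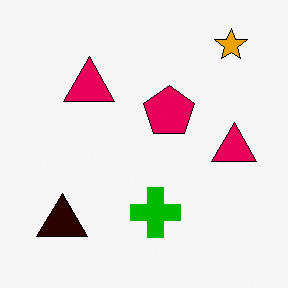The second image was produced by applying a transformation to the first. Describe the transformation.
Given much higher contrast.

Tones are pushed away from mid-grey across the whole image — a global contrast change.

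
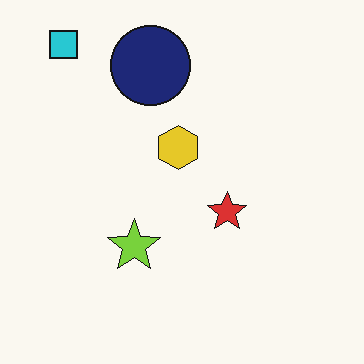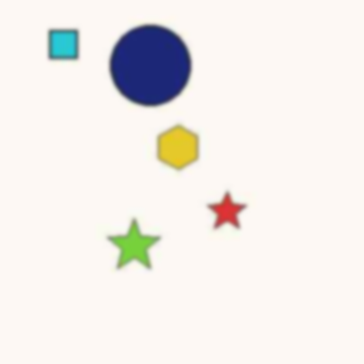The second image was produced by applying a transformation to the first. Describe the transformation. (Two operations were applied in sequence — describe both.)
The second image is the first JPEG-compressed with visible artifacts, then given a subtle gaussian blur.

Blocky 8×8 compression artifacts appear around shape edges and the flat background shows ringing — characteristic JPEG degradation. Shape edges and outlines are uniformly softened across the whole image.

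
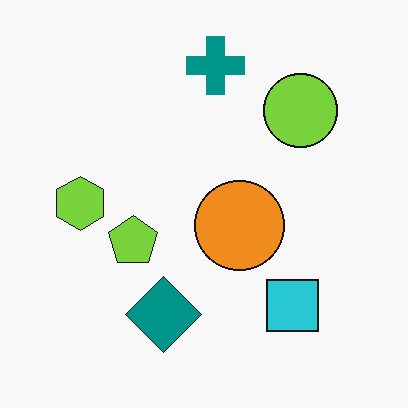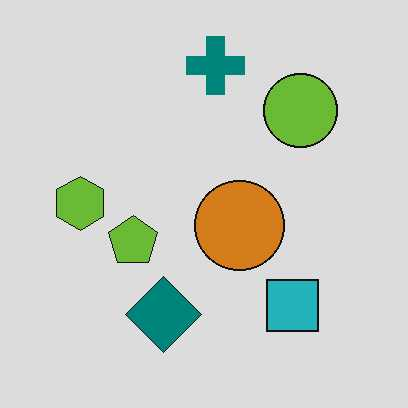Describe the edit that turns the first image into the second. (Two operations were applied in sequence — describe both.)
The transformation is: slightly darkened, then given moderate JPEG compression.

Every pixel — background and shapes alike — is uniformly darkened. Blocky 8×8 compression artifacts appear around shape edges and the flat background shows ringing — characteristic JPEG degradation.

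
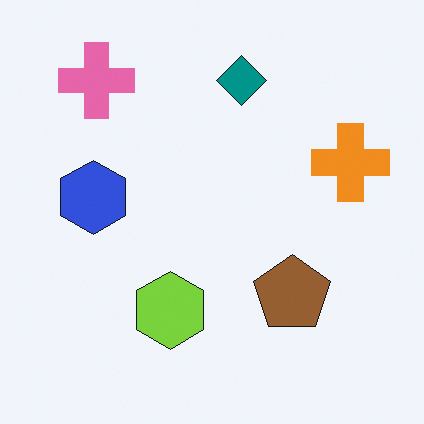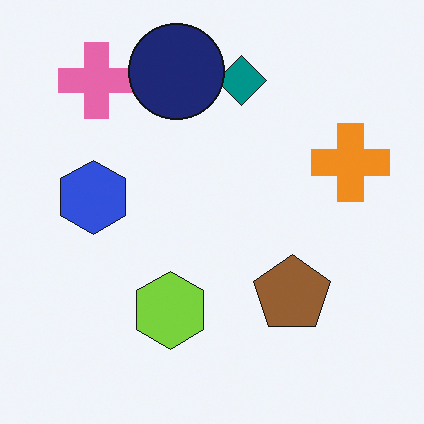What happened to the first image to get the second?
The second image is the first overlaid with an additional navy circle.

A navy circle appears in the second image that is absent from the first.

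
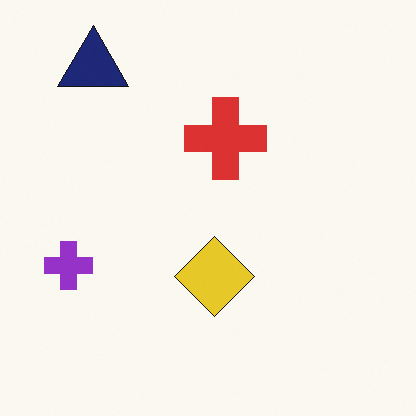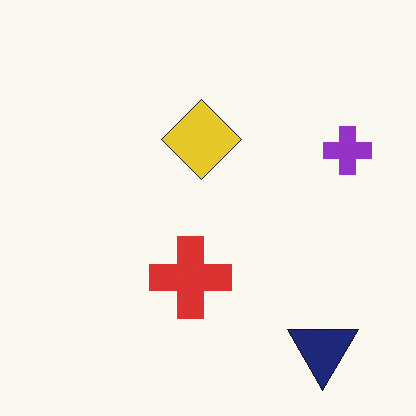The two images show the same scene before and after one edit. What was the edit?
The second image is the first rotated 180°.

The navy triangle sits in the top-left of the first image and the bottom-right of the second — consistent with a whole-image 180° rotation.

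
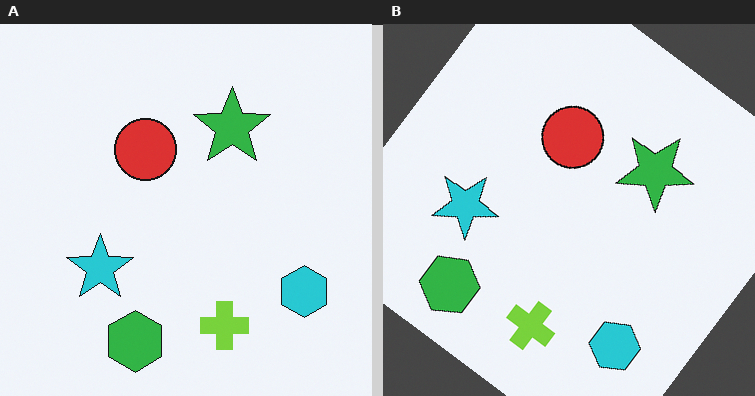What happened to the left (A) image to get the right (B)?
Rotated clockwise by a large amount — several tens of degrees.

Every shape is tilted by the same angle and the image corners show triangular fill wedges — a whole-image rotation by a non-right angle.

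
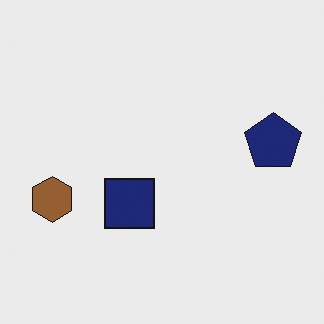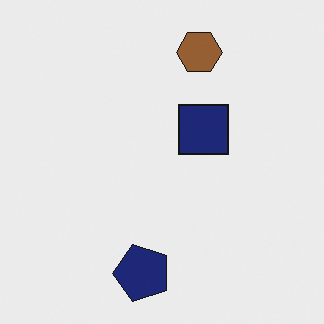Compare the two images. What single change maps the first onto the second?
Transposed (reflected across the top-left ↔ bottom-right diagonal).

Shapes have swapped their row and column positions — what was in the top-right is now in the bottom-left — a diagonal reflection.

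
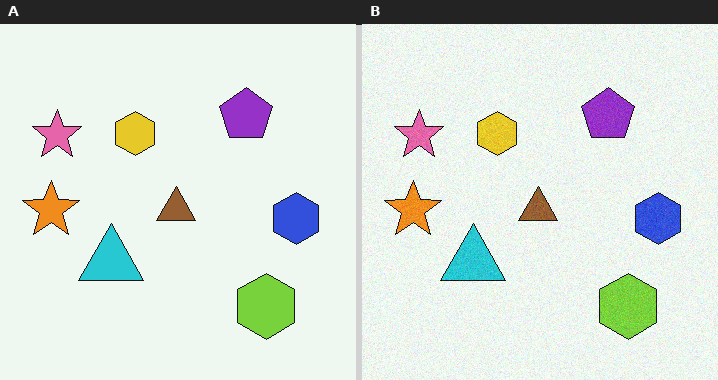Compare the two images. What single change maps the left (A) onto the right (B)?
The right (B) image is the left (A) degraded with light additive noise.

Random speckle covers the whole image, including the flat background.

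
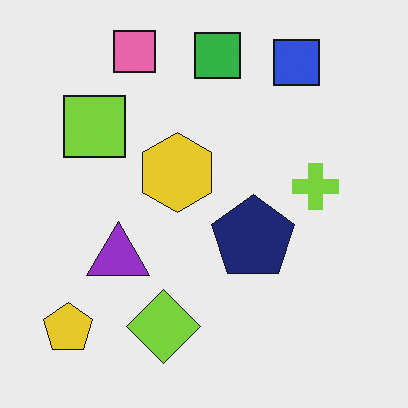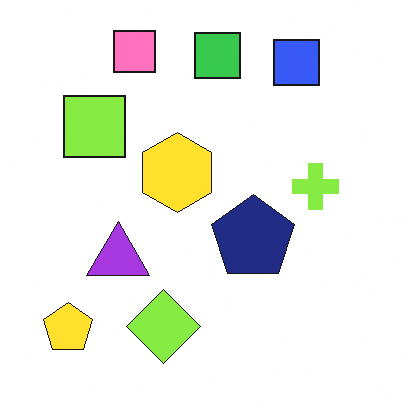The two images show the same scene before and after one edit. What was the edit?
The second image is the first slightly brightened.

Every pixel — background and shapes alike — is uniformly brightened.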